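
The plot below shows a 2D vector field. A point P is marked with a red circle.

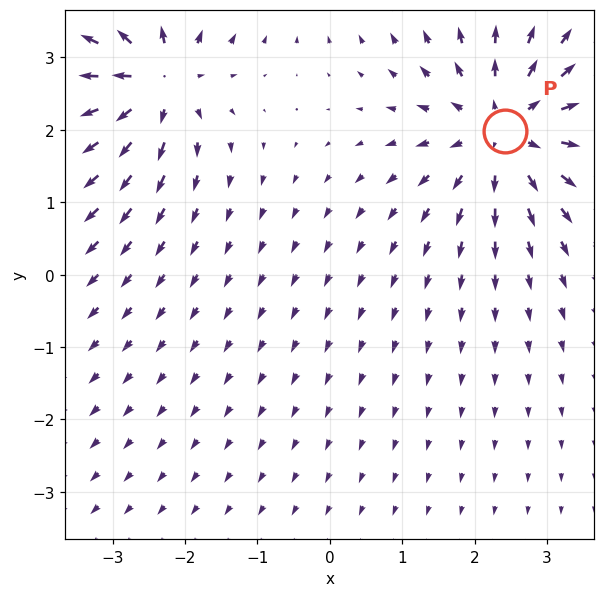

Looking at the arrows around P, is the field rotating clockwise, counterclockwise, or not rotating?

Near P at (2.4, 2.0) the arrows show no circulation. The curl there is ≈0.

not rotating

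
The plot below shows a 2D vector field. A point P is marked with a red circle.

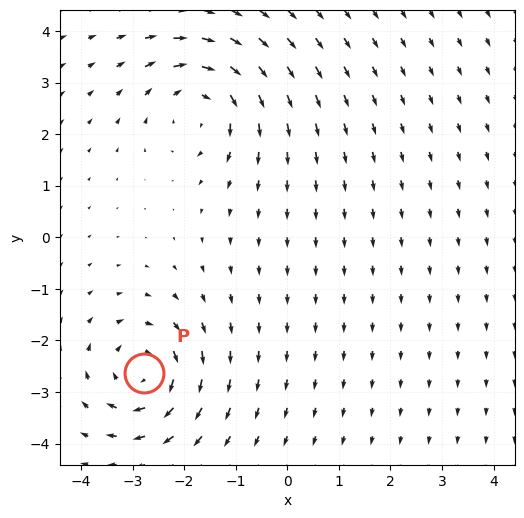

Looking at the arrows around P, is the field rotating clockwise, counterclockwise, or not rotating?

clockwise

Near P at (-2.8, -2.6) the arrows circulate clockwise. The curl (z-component) there is about -6; negative curl means clockwise rotation.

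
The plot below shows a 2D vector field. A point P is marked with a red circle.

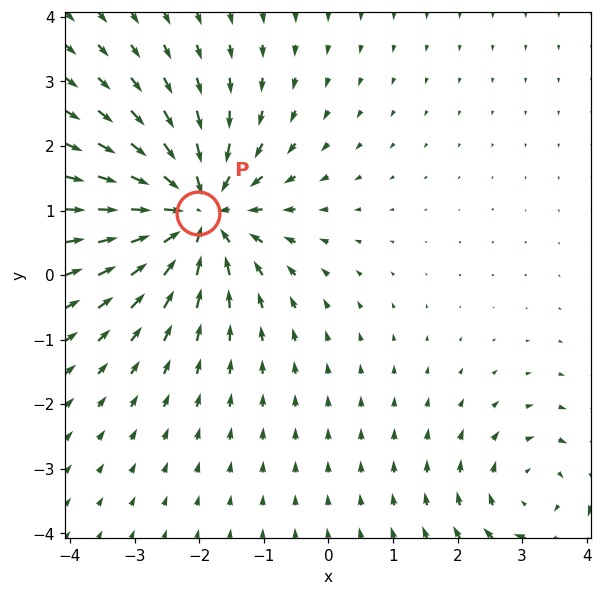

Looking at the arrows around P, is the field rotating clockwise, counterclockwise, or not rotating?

not rotating

Near P at (-2.0, 1.0) the arrows show no circulation. The curl there is ≈0.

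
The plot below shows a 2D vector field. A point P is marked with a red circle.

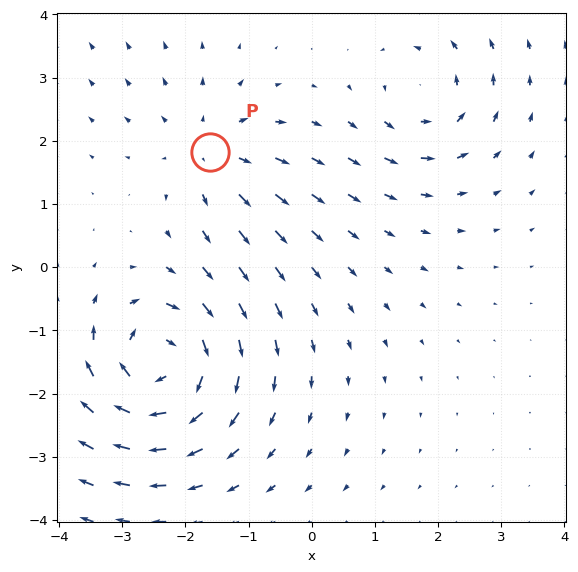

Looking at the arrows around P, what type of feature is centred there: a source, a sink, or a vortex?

source

At P (-1.6, 1.8) the arrows spread outward. Divergence about +3, curl ≈0 — positive divergence with near-zero curl is a source.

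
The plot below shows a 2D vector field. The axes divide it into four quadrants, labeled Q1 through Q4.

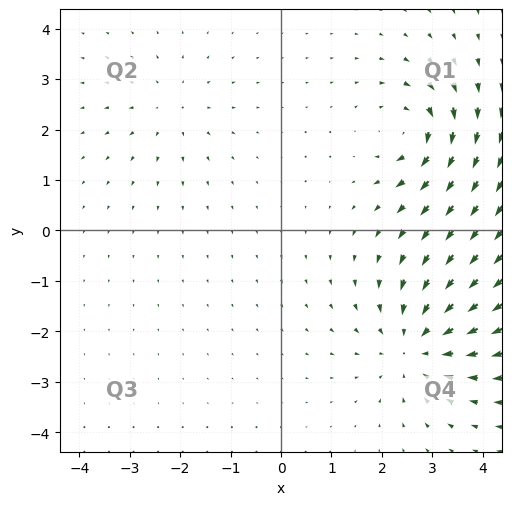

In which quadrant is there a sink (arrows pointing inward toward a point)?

The sink sits at approximately (2.7, -2.3), which lies in quadrant Q4. The divergence there is about -4, negative as expected for a sink.

Q4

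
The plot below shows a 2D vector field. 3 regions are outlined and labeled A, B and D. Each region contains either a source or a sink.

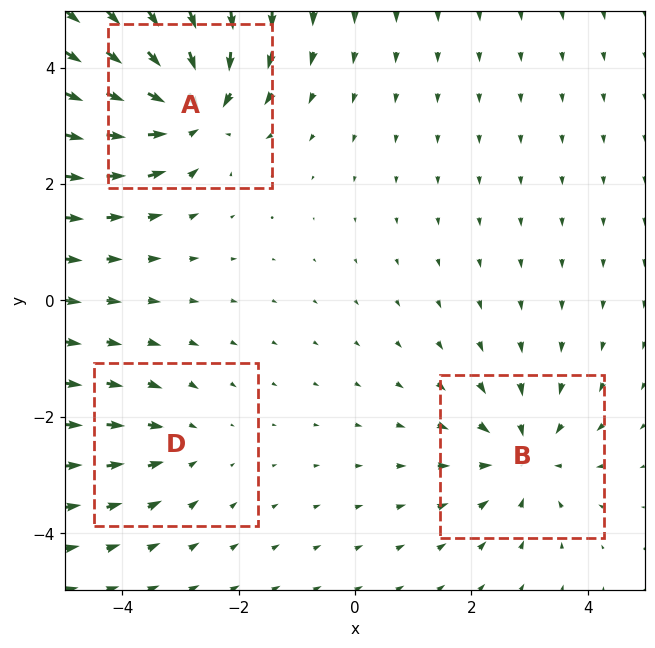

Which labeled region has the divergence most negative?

A

Divergence at each region's feature centre — A: about -6, B: about -3, D: about -2. Region A is most negative.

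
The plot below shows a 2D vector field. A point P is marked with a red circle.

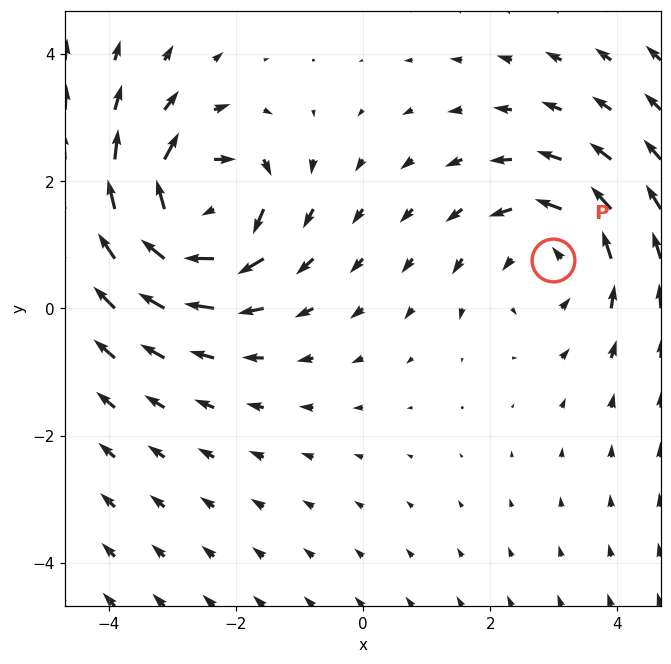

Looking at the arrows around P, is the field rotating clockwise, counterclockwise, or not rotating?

Near P at (3.0, 0.8) the arrows circulate counterclockwise. The curl (z-component) there is about +2; positive curl means counterclockwise rotation.

counterclockwise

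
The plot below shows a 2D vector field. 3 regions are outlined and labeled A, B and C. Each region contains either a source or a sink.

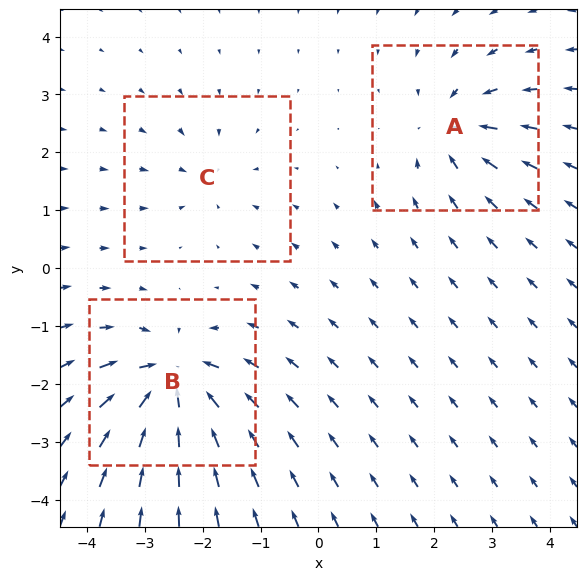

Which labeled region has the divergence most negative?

Divergence at each region's feature centre — A: about -4, B: about -6, C: about -3. Region B is most negative.

B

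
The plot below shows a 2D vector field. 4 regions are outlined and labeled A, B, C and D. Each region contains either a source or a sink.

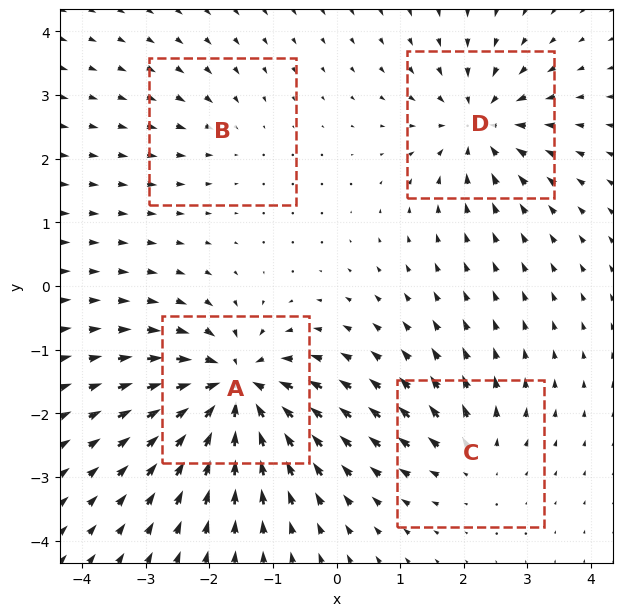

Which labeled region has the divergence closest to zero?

B

Divergence at each region's feature centre — A: about -9, B: about -3, C: about +4, D: about -6. Region B is closest to zero.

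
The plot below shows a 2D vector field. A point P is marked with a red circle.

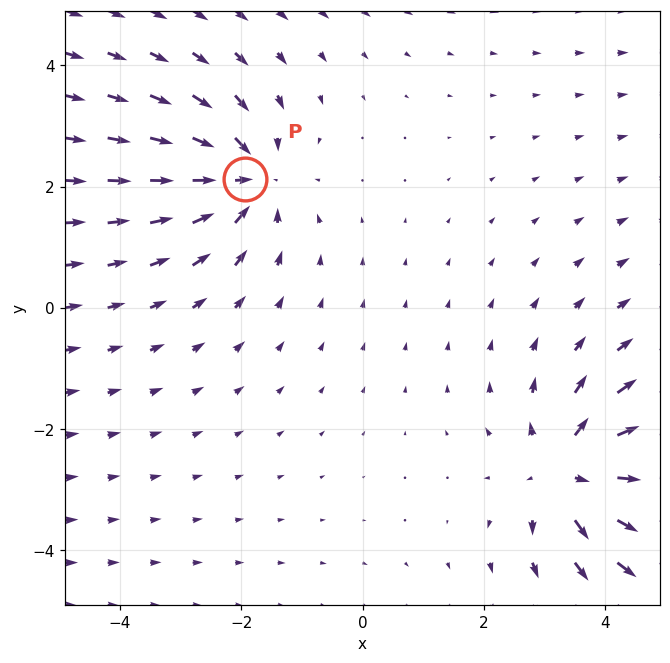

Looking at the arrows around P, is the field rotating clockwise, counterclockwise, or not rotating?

not rotating

Near P at (-1.9, 2.1) the arrows show no circulation. The curl there is ≈0.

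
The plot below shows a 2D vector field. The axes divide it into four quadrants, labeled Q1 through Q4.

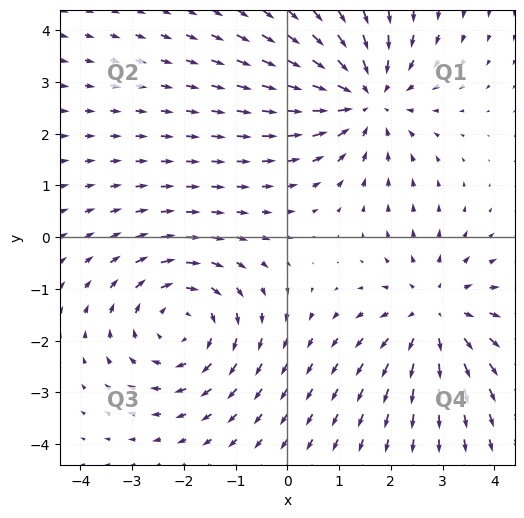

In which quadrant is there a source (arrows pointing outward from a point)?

Q4

The source sits at approximately (2.9, -1.5), which lies in quadrant Q4. The divergence there is about +3, positive as expected for a source.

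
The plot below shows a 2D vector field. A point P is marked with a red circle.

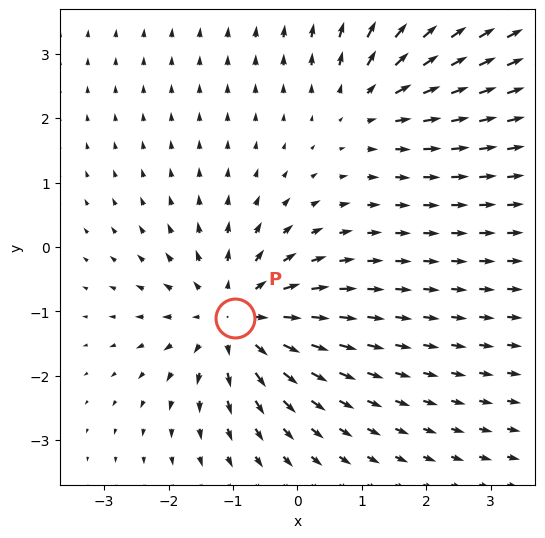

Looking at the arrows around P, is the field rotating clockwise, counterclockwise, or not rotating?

not rotating

Near P at (-1.0, -1.1) the arrows show no circulation. The curl there is ≈0.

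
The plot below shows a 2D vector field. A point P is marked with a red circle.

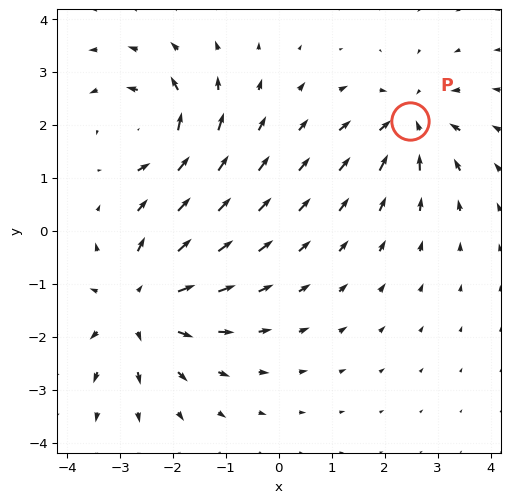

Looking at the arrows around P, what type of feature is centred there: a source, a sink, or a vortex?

At P (2.5, 2.1) the arrows converge inward. Divergence about -4, curl ≈0 — negative divergence with near-zero curl is a sink.

sink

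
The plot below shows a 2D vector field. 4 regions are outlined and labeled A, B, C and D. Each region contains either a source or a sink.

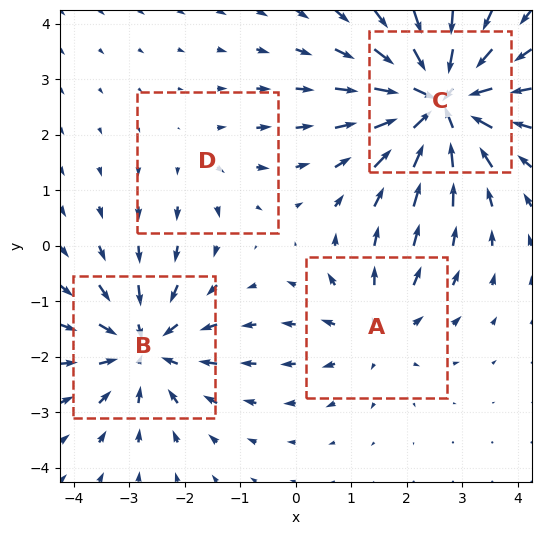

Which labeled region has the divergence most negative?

C

Divergence at each region's feature centre — A: about +3, B: about -5, C: about -7, D: about +2. Region C is most negative.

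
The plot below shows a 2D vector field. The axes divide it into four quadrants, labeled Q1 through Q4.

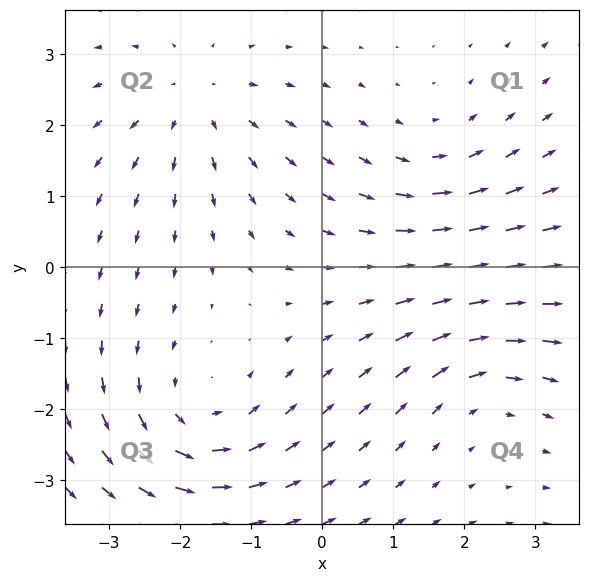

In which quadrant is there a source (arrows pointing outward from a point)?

The source sits at approximately (-1.8, 2.3), which lies in quadrant Q2. The divergence there is about +3, positive as expected for a source.

Q2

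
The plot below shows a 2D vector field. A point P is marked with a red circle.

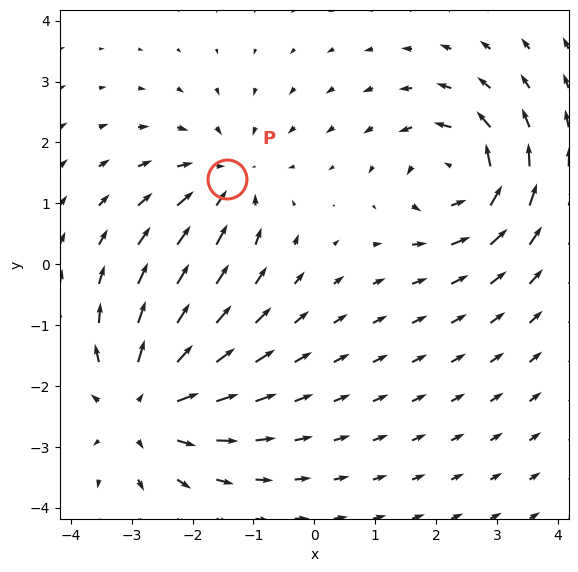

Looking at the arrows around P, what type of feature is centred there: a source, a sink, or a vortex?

sink

At P (-1.4, 1.4) the arrows converge inward. Divergence about -3, curl ≈0 — negative divergence with near-zero curl is a sink.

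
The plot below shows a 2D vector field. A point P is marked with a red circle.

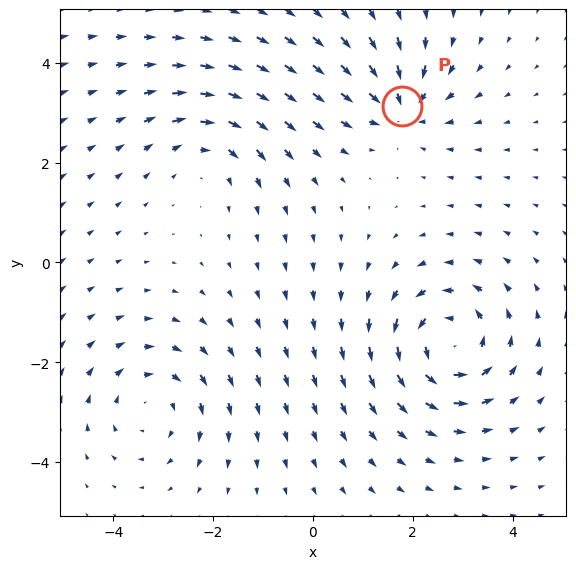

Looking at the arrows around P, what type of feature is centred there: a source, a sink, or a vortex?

At P (1.8, 3.1) the arrows converge inward. Divergence about -4, curl ≈0 — negative divergence with near-zero curl is a sink.

sink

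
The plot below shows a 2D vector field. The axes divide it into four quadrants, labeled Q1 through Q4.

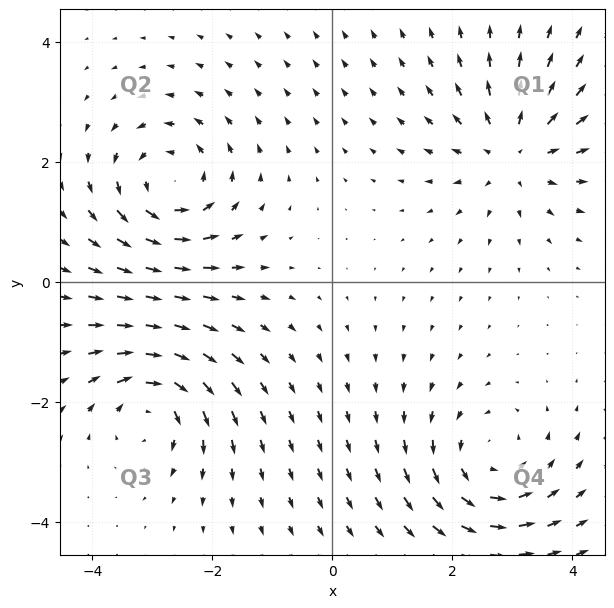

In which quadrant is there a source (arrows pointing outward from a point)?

The source sits at approximately (3.0, 2.2), which lies in quadrant Q1. The divergence there is about +4, positive as expected for a source.

Q1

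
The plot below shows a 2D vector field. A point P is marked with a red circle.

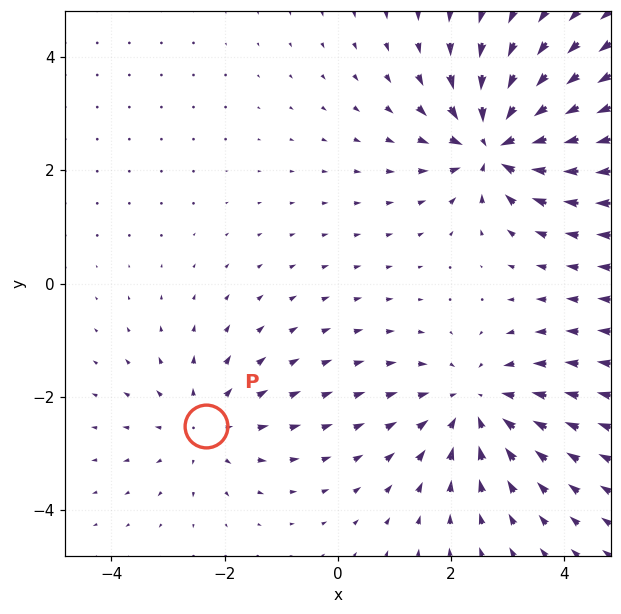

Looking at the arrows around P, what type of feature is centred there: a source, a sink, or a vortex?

source

At P (-2.3, -2.5) the arrows spread outward. Divergence about +3, curl ≈0 — positive divergence with near-zero curl is a source.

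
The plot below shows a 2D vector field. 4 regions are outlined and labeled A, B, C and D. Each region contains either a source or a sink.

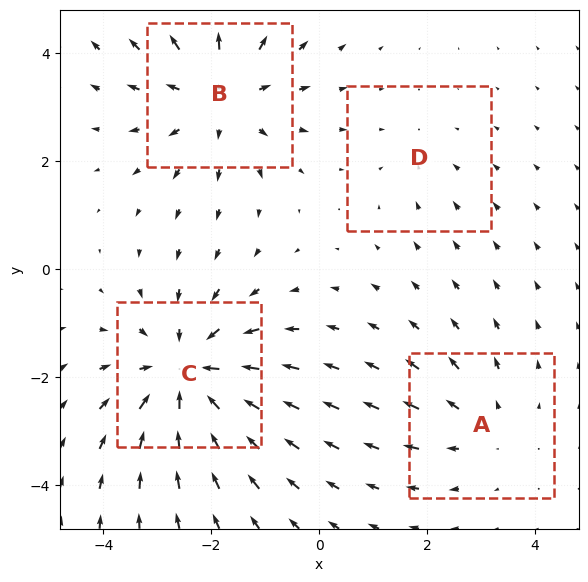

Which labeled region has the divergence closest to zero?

Divergence at each region's feature centre — A: about +3, B: about +4, C: about -6, D: about -2. Region D is closest to zero.

D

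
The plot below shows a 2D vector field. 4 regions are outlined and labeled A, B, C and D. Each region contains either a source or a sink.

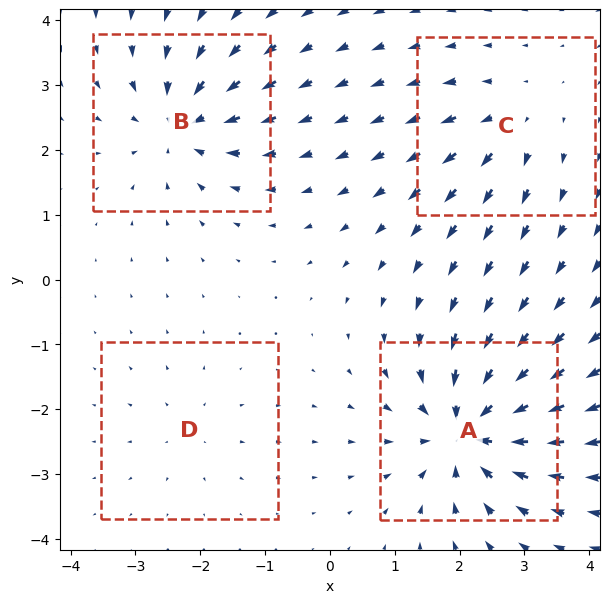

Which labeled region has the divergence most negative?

Divergence at each region's feature centre — A: about -8, B: about -6, C: about +4, D: about +2. Region A is most negative.

A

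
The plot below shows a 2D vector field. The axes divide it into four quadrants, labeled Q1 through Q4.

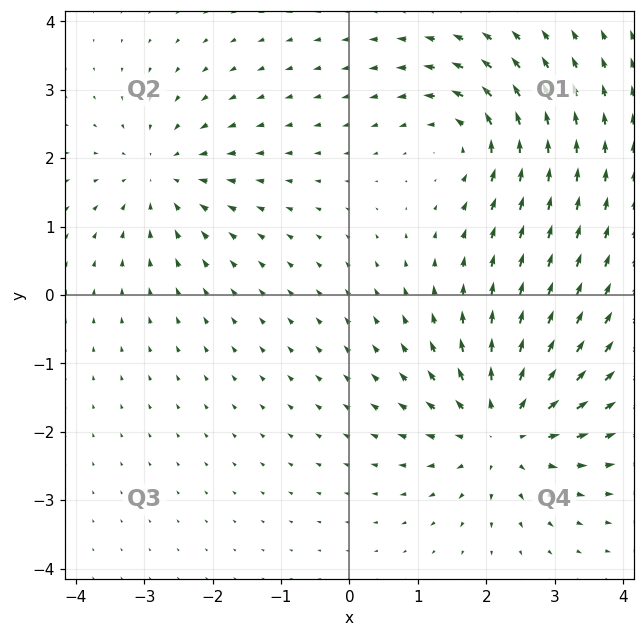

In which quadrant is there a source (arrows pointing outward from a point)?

The source sits at approximately (2.2, -2.0), which lies in quadrant Q4. The divergence there is about +5, positive as expected for a source.

Q4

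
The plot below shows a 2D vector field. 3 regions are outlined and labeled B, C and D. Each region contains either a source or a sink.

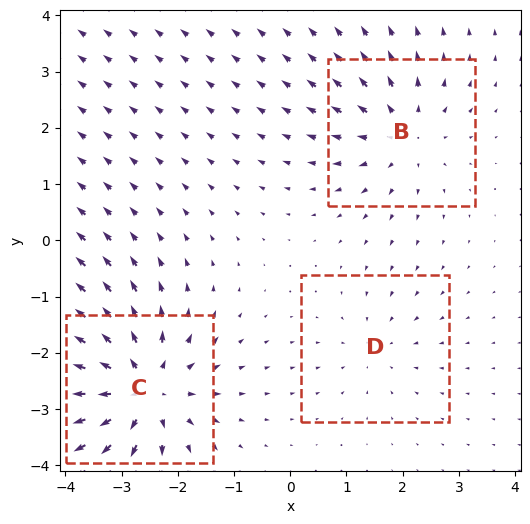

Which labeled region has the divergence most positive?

C

Divergence at each region's feature centre — B: about +3, C: about +5, D: about -2. Region C is most positive.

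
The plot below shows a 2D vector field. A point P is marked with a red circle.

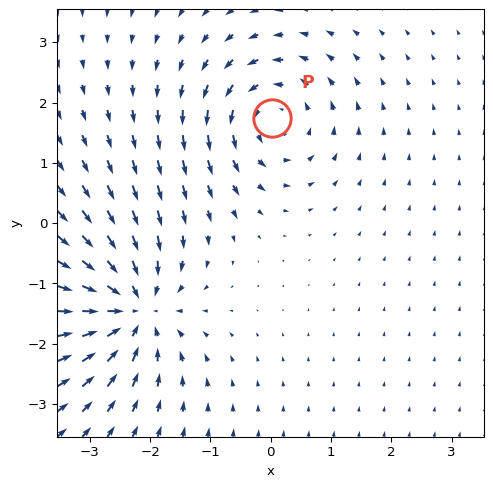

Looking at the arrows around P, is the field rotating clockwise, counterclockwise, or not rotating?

counterclockwise

Near P at (0.0, 1.7) the arrows circulate counterclockwise. The curl (z-component) there is about +4; positive curl means counterclockwise rotation.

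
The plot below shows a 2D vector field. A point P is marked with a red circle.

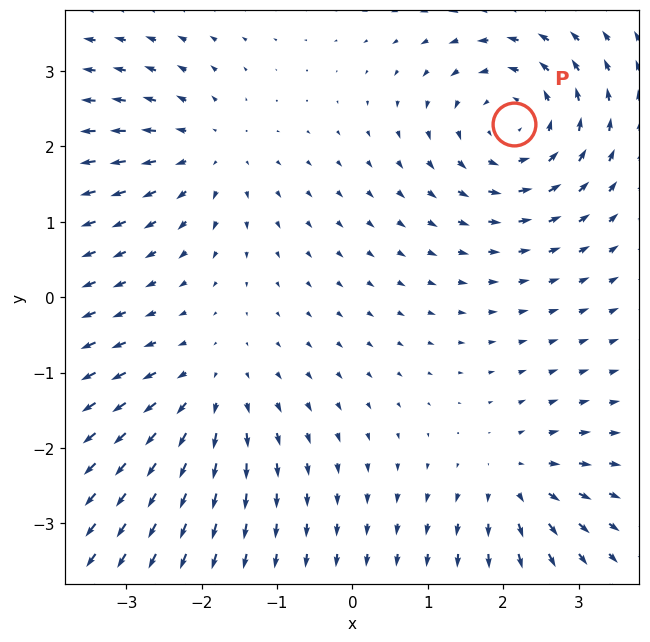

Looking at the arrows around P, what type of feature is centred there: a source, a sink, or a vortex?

vortex

At P (2.1, 2.3) the arrows circulate counterclockwise. Divergence ≈0, curl about +5 — near-zero divergence with nonzero curl is a vortex.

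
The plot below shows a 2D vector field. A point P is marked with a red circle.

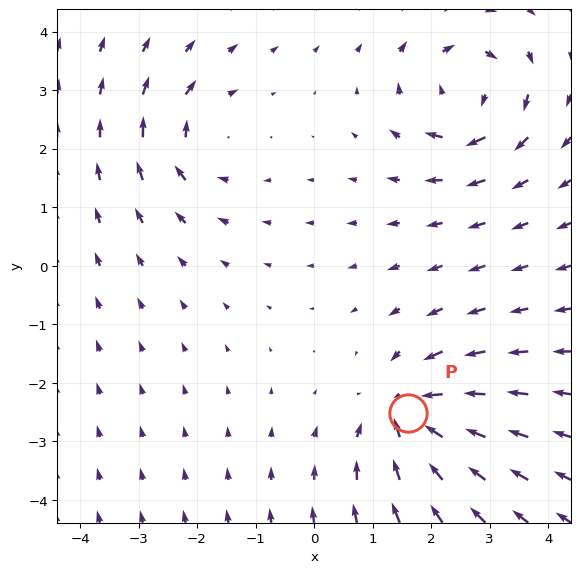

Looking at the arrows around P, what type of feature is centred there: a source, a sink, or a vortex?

sink

At P (1.6, -2.5) the arrows converge inward. Divergence about -5, curl ≈0 — negative divergence with near-zero curl is a sink.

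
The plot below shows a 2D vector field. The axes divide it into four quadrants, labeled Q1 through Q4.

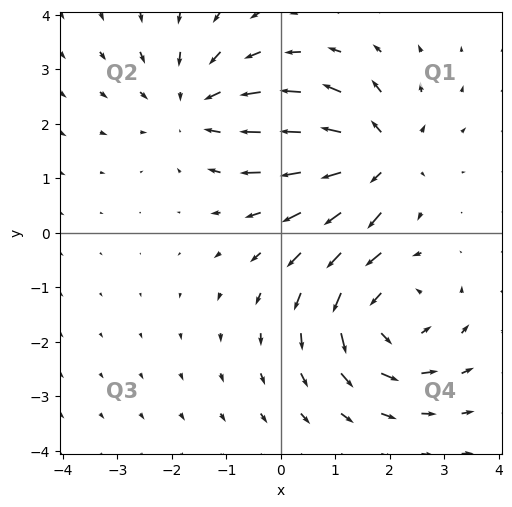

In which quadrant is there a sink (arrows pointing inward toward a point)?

The sink sits at approximately (-1.6, 2.3), which lies in quadrant Q2. The divergence there is about -3, negative as expected for a sink.

Q2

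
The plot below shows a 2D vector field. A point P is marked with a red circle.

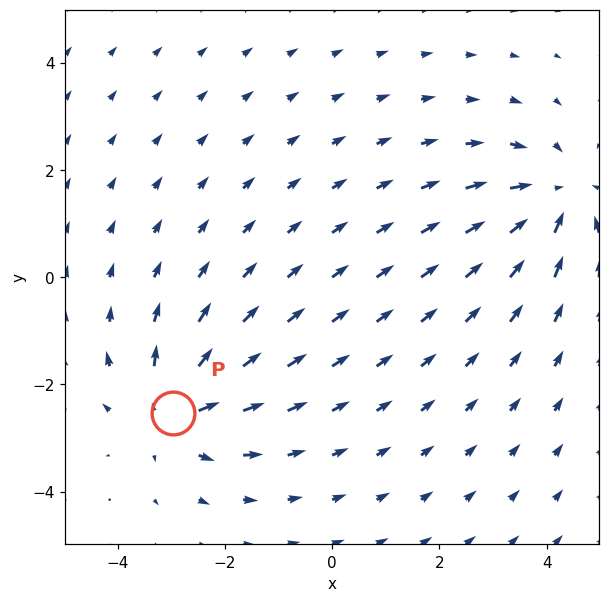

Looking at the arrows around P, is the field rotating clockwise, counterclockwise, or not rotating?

not rotating

Near P at (-3.0, -2.5) the arrows show no circulation. The curl there is ≈0.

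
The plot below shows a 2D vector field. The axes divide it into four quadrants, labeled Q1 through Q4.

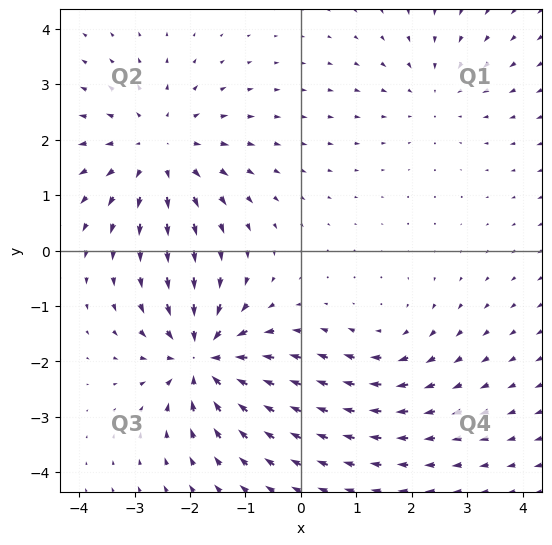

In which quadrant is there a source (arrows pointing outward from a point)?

Q2

The source sits at approximately (-2.6, 1.8), which lies in quadrant Q2. The divergence there is about +4, positive as expected for a source.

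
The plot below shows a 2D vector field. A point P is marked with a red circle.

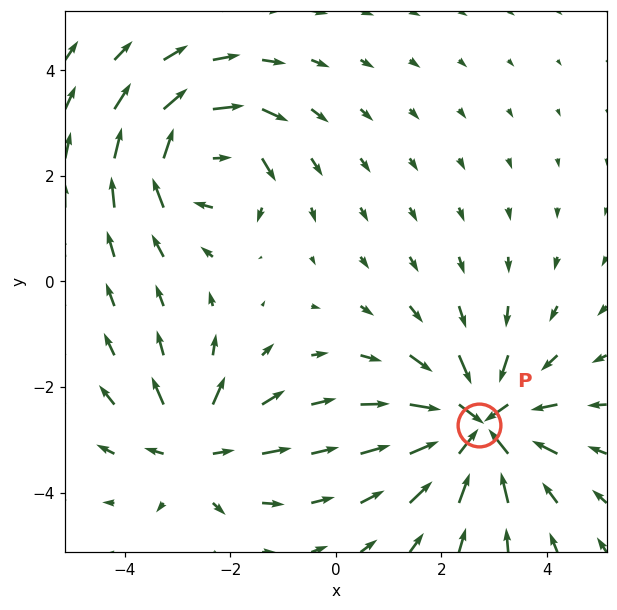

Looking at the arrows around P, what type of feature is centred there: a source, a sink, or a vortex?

At P (2.7, -2.7) the arrows converge inward. Divergence about -5, curl ≈0 — negative divergence with near-zero curl is a sink.

sink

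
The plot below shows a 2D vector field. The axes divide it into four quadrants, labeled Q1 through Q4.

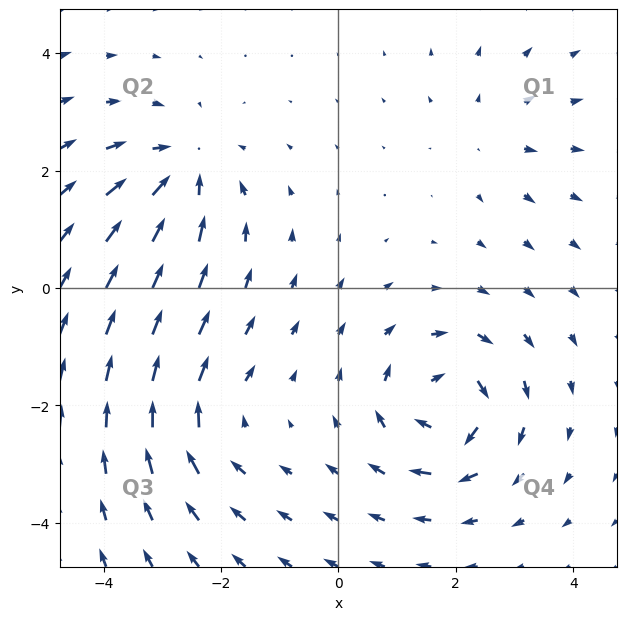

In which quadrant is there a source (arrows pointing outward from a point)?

Q1

The source sits at approximately (2.6, 2.6), which lies in quadrant Q1. The divergence there is about +3, positive as expected for a source.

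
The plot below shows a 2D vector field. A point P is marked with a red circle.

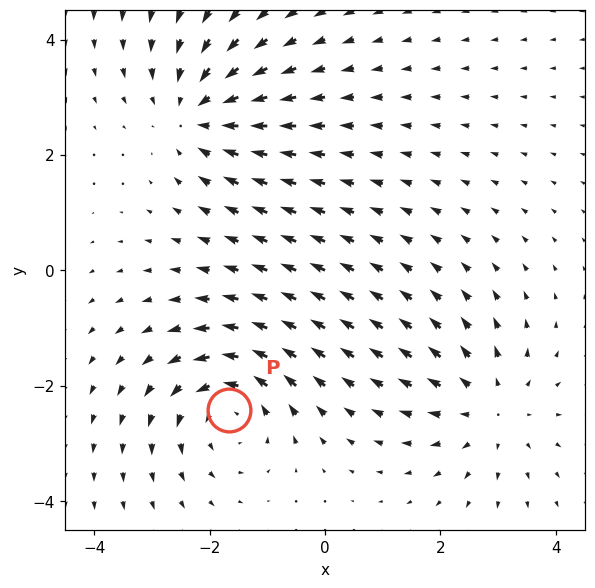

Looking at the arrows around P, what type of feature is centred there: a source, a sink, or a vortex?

vortex

At P (-1.7, -2.4) the arrows circulate counterclockwise. Divergence ≈0, curl about +5 — near-zero divergence with nonzero curl is a vortex.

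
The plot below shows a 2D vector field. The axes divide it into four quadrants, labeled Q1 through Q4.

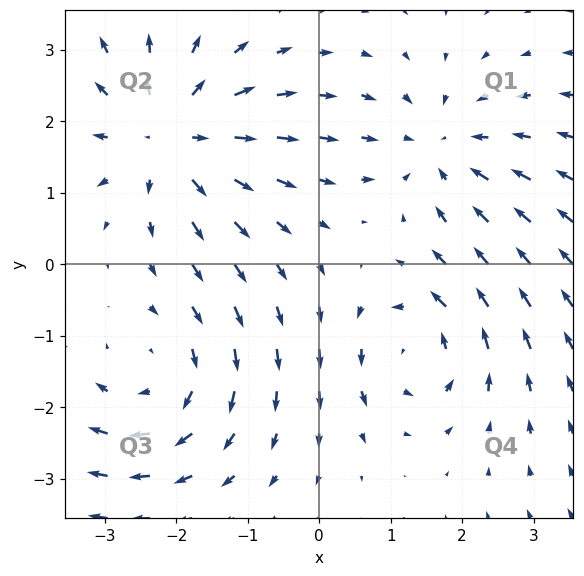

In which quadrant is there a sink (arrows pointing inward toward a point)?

Q1

The sink sits at approximately (1.7, 1.6), which lies in quadrant Q1. The divergence there is about -3, negative as expected for a sink.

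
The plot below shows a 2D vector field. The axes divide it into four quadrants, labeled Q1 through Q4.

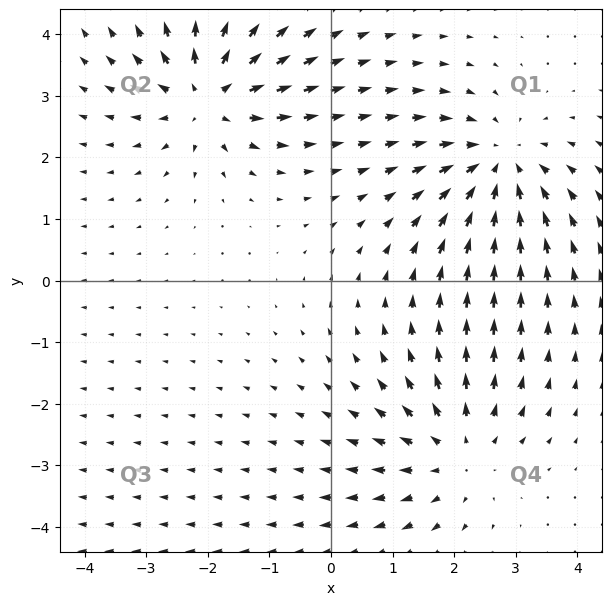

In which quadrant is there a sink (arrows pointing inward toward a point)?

The sink sits at approximately (2.7, 1.9), which lies in quadrant Q1. The divergence there is about -4, negative as expected for a sink.

Q1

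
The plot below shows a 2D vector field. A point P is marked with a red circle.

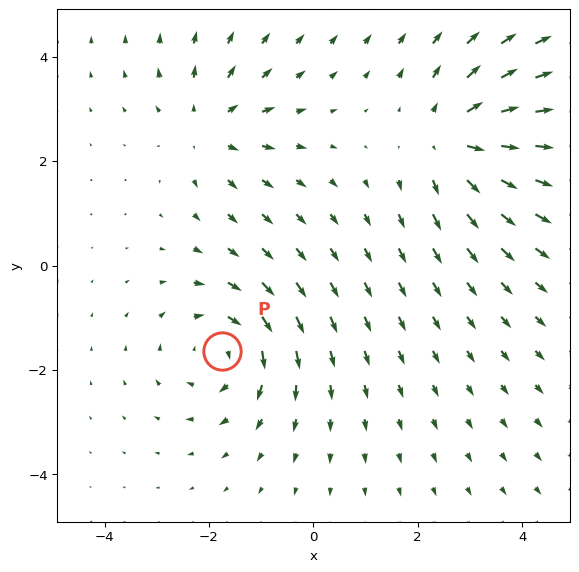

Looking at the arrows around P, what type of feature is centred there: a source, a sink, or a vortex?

At P (-1.8, -1.6) the arrows circulate clockwise. Divergence ≈0, curl about -5 — near-zero divergence with nonzero curl is a vortex.

vortex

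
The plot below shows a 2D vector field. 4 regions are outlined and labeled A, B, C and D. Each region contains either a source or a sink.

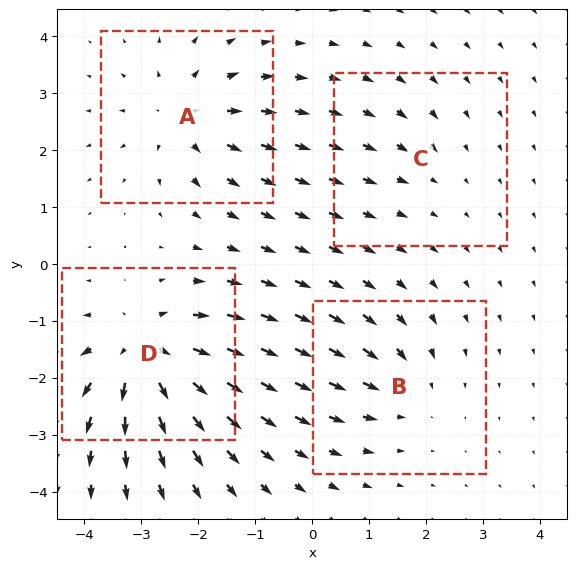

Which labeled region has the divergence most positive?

D

Divergence at each region's feature centre — A: about +5, B: about -4, C: about -2, D: about +7. Region D is most positive.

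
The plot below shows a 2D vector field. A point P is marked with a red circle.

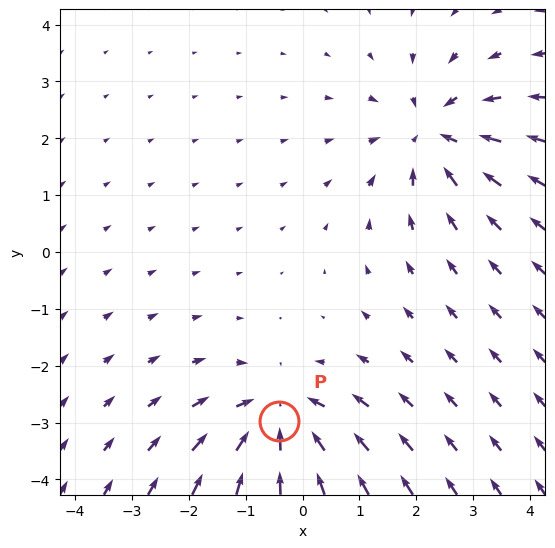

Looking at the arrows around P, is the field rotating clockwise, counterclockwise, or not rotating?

Near P at (-0.4, -3.0) the arrows show no circulation. The curl there is ≈0.

not rotating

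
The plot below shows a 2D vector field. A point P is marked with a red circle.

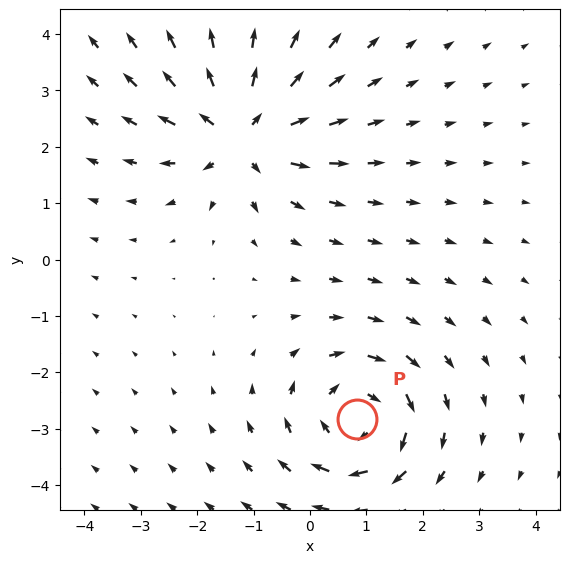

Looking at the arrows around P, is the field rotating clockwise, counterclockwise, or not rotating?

clockwise

Near P at (0.8, -2.8) the arrows circulate clockwise. The curl (z-component) there is about -4; negative curl means clockwise rotation.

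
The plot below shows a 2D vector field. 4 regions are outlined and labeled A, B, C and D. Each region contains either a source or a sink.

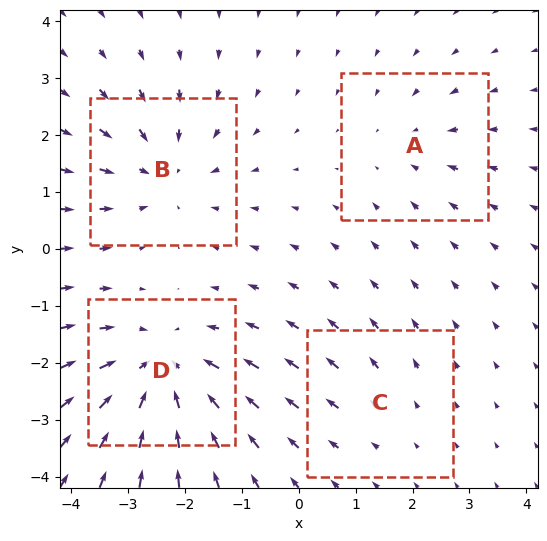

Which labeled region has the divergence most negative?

Divergence at each region's feature centre — A: about -3, B: about -5, C: about +2, D: about -6. Region D is most negative.

D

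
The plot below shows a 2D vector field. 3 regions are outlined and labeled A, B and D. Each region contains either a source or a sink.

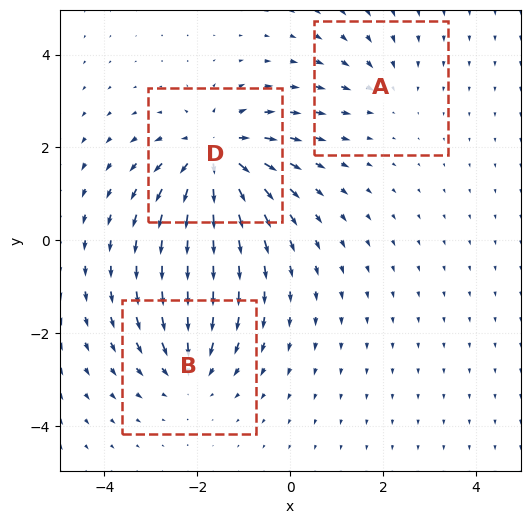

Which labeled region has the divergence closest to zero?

A

Divergence at each region's feature centre — A: about -2, B: about -3, D: about +5. Region A is closest to zero.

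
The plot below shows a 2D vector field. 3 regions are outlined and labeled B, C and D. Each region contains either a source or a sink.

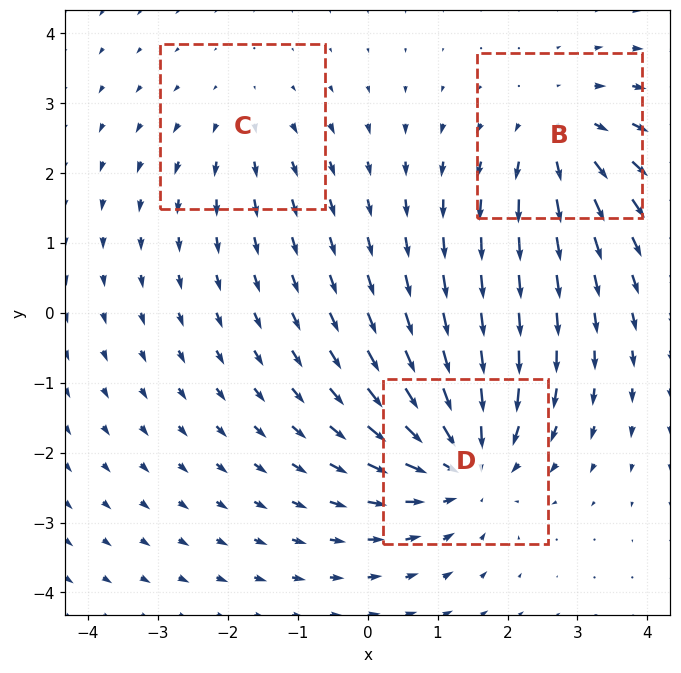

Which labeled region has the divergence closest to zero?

C

Divergence at each region's feature centre — B: about +3, C: about +2, D: about -4. Region C is closest to zero.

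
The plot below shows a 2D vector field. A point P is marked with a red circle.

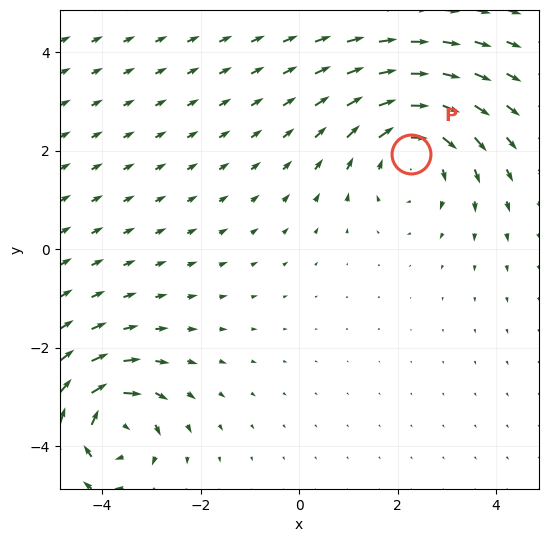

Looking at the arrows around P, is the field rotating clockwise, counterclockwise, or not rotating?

clockwise

Near P at (2.3, 1.9) the arrows circulate clockwise. The curl (z-component) there is about -3; negative curl means clockwise rotation.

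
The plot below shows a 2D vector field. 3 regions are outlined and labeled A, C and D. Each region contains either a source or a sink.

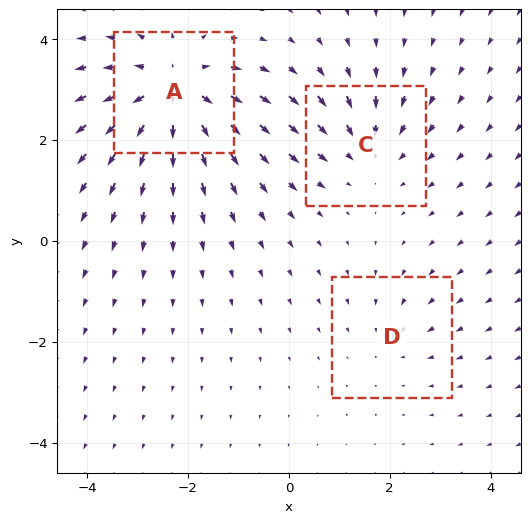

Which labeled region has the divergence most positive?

Divergence at each region's feature centre — A: about +5, C: about -3, D: about -2. Region A is most positive.

A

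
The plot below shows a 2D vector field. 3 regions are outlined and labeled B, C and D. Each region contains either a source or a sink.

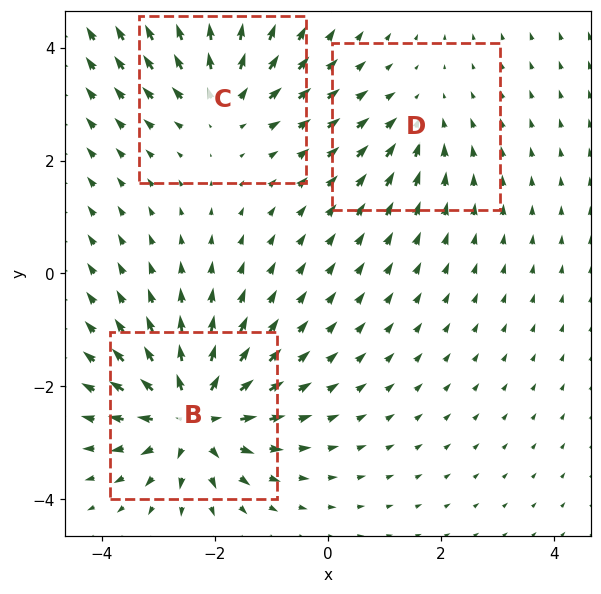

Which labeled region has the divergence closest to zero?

D

Divergence at each region's feature centre — B: about +6, C: about +4, D: about -2. Region D is closest to zero.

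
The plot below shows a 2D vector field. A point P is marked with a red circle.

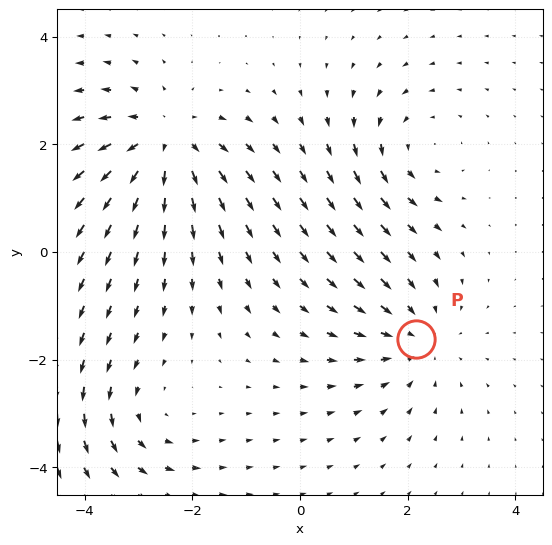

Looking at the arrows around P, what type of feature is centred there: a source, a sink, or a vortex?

sink

At P (2.2, -1.6) the arrows converge inward. Divergence about -3, curl ≈0 — negative divergence with near-zero curl is a sink.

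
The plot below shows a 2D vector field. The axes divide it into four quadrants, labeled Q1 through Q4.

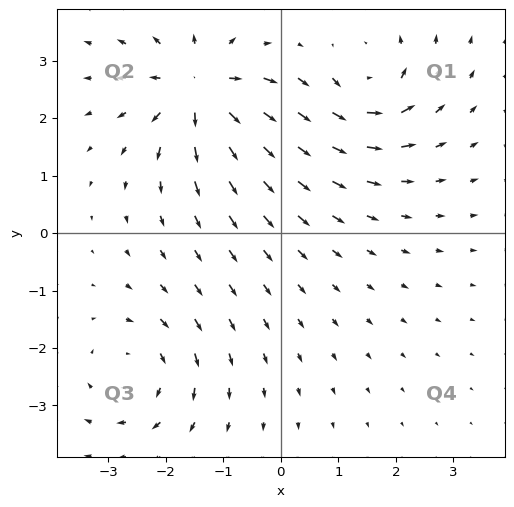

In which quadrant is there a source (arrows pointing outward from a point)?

Q2

The source sits at approximately (-1.4, 2.5), which lies in quadrant Q2. The divergence there is about +6, positive as expected for a source.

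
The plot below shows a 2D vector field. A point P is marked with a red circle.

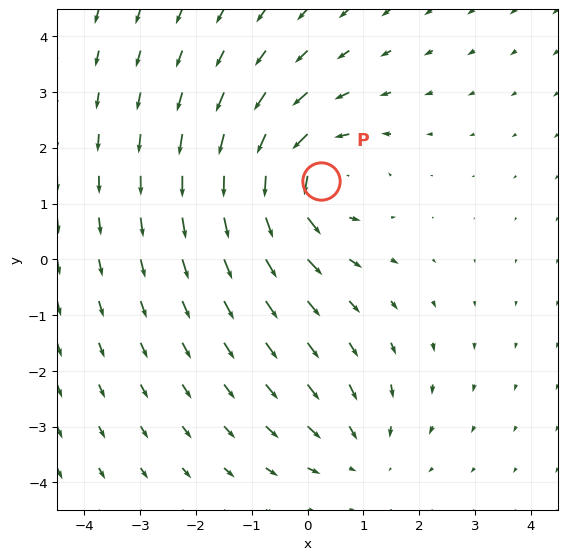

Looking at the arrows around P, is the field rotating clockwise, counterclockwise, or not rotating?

Near P at (0.2, 1.4) the arrows circulate counterclockwise. The curl (z-component) there is about +5; positive curl means counterclockwise rotation.

counterclockwise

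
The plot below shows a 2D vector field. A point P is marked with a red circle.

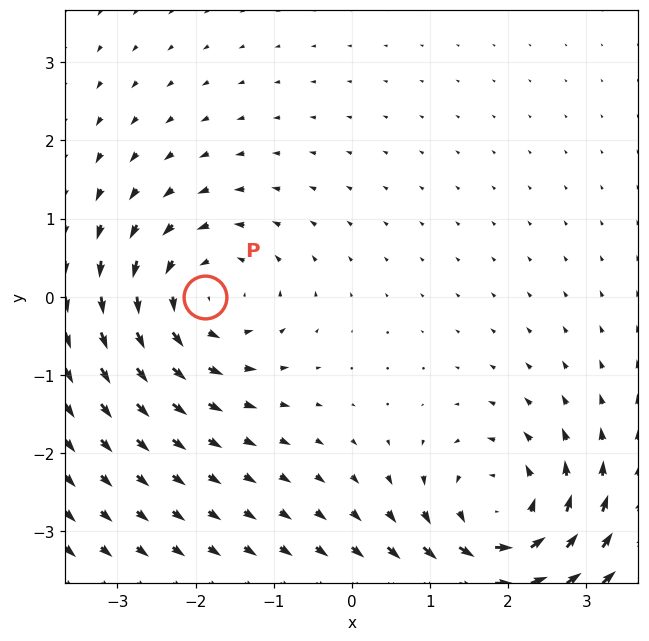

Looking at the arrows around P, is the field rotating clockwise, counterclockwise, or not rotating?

Near P at (-1.9, 0.0) the arrows circulate counterclockwise. The curl (z-component) there is about +4; positive curl means counterclockwise rotation.

counterclockwise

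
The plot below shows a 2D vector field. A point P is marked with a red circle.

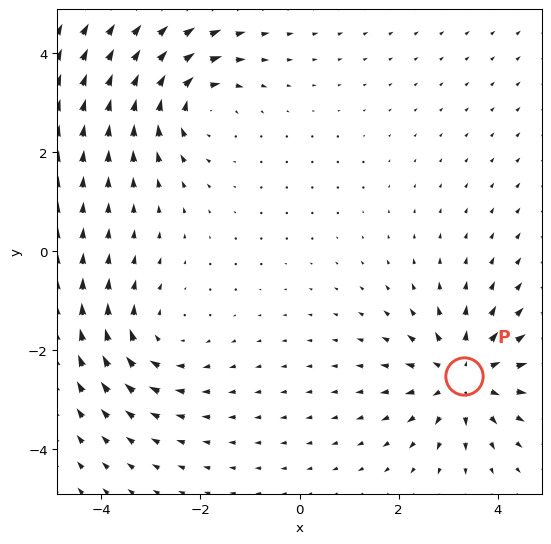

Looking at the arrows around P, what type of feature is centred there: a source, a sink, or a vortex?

At P (3.3, -2.5) the arrows spread outward. Divergence about +4, curl ≈0 — positive divergence with near-zero curl is a source.

source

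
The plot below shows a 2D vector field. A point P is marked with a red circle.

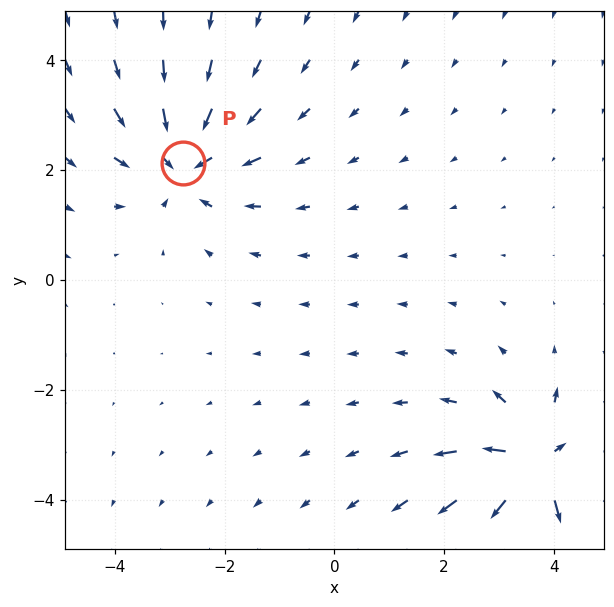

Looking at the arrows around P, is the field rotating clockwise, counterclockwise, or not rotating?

Near P at (-2.8, 2.1) the arrows show no circulation. The curl there is ≈0.

not rotating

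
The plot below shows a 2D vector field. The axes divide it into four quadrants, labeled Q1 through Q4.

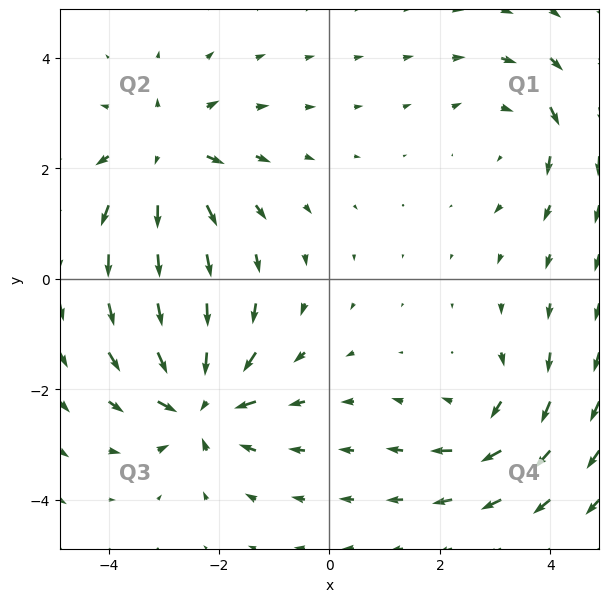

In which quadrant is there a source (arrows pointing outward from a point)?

Q2

The source sits at approximately (-2.9, 2.2), which lies in quadrant Q2. The divergence there is about +4, positive as expected for a source.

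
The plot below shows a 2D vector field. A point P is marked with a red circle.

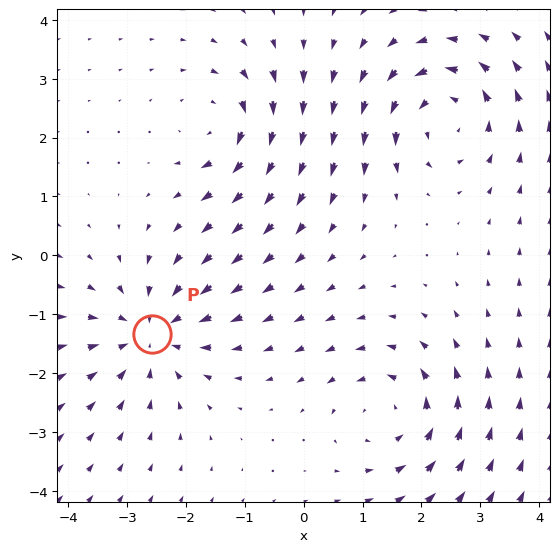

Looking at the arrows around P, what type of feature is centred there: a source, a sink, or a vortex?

At P (-2.6, -1.3) the arrows converge inward. Divergence about -5, curl ≈0 — negative divergence with near-zero curl is a sink.

sink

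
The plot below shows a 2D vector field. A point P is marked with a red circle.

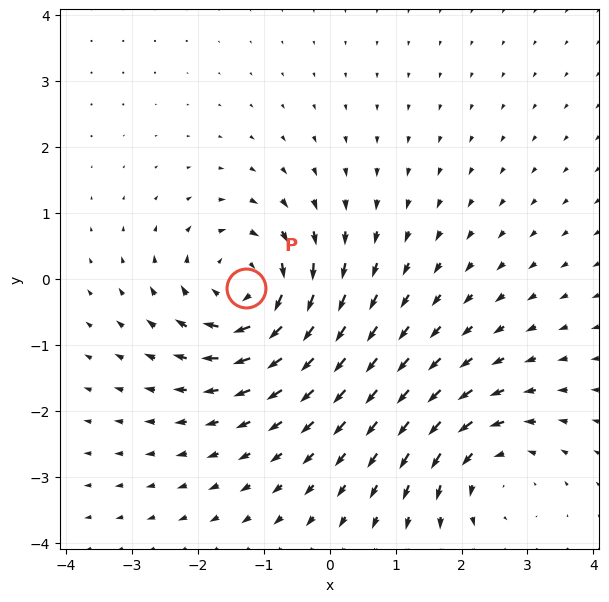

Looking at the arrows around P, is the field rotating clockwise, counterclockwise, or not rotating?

clockwise

Near P at (-1.3, -0.1) the arrows circulate clockwise. The curl (z-component) there is about -6; negative curl means clockwise rotation.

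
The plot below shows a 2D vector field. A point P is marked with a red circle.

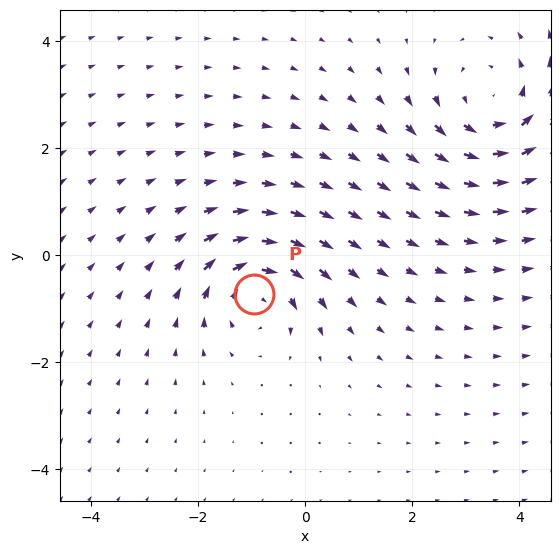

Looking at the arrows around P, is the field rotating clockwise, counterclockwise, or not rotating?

clockwise

Near P at (-1.0, -0.7) the arrows circulate clockwise. The curl (z-component) there is about -4; negative curl means clockwise rotation.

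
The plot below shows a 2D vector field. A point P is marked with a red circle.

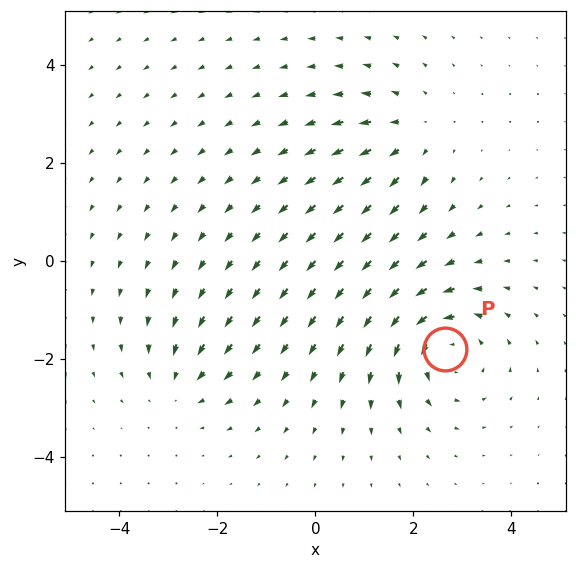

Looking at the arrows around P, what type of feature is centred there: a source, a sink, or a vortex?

vortex

At P (2.6, -1.8) the arrows circulate counterclockwise. Divergence ≈0, curl about +4 — near-zero divergence with nonzero curl is a vortex.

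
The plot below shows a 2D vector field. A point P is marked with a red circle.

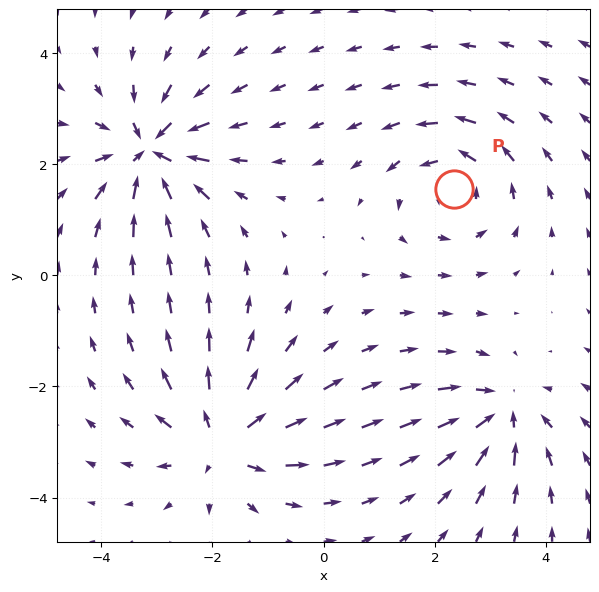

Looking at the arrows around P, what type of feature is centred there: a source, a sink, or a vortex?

vortex

At P (2.3, 1.6) the arrows circulate counterclockwise. Divergence ≈0, curl about +5 — near-zero divergence with nonzero curl is a vortex.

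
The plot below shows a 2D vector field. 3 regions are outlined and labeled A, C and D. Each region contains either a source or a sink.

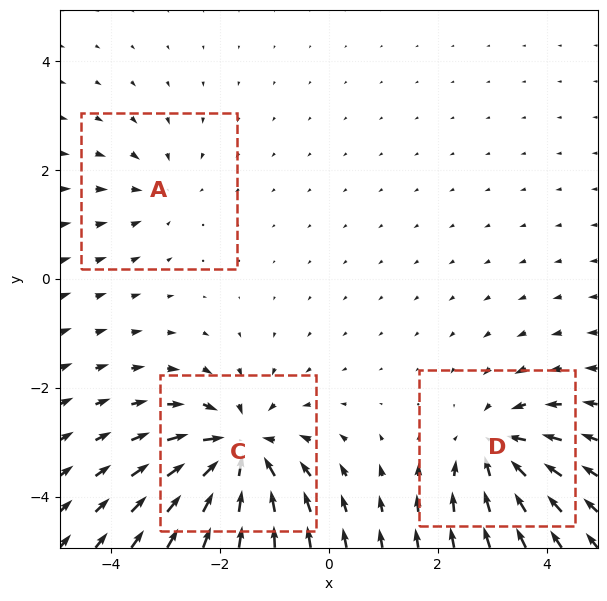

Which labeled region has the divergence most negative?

C

Divergence at each region's feature centre — A: about -2, C: about -5, D: about -4. Region C is most negative.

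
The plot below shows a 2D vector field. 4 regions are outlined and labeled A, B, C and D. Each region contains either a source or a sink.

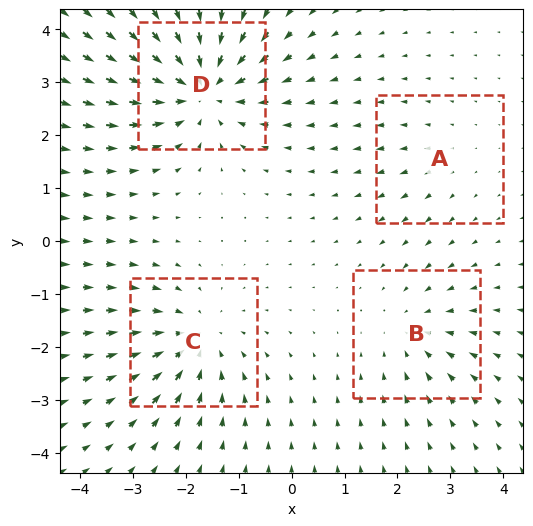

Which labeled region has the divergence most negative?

Divergence at each region's feature centre — A: about +2, B: about -3, C: about -5, D: about -7. Region D is most negative.

D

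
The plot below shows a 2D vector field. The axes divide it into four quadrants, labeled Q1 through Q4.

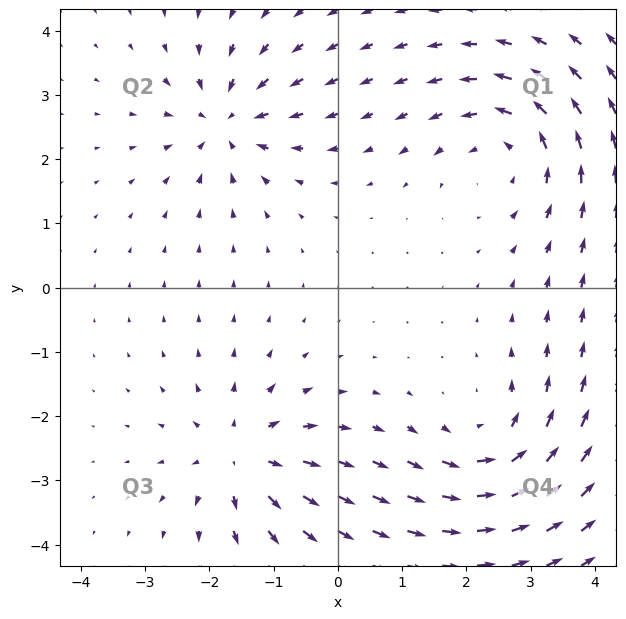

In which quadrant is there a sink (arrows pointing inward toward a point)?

The sink sits at approximately (-1.7, 2.6), which lies in quadrant Q2. The divergence there is about -5, negative as expected for a sink.

Q2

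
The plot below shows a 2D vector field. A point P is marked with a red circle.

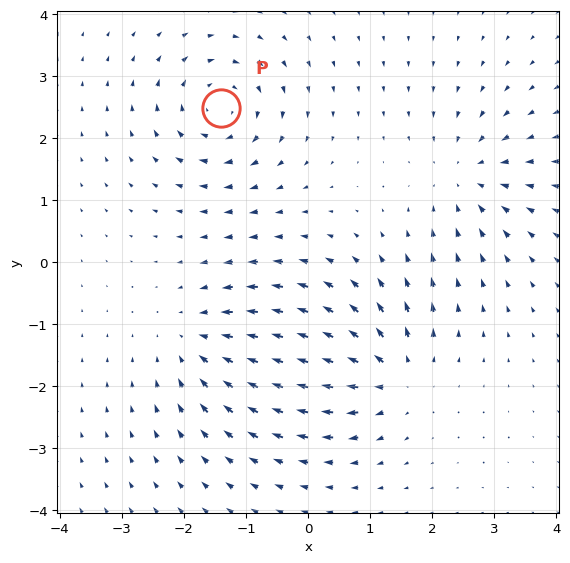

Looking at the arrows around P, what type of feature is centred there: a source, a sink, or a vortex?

vortex

At P (-1.4, 2.5) the arrows circulate clockwise. Divergence ≈0, curl about -6 — near-zero divergence with nonzero curl is a vortex.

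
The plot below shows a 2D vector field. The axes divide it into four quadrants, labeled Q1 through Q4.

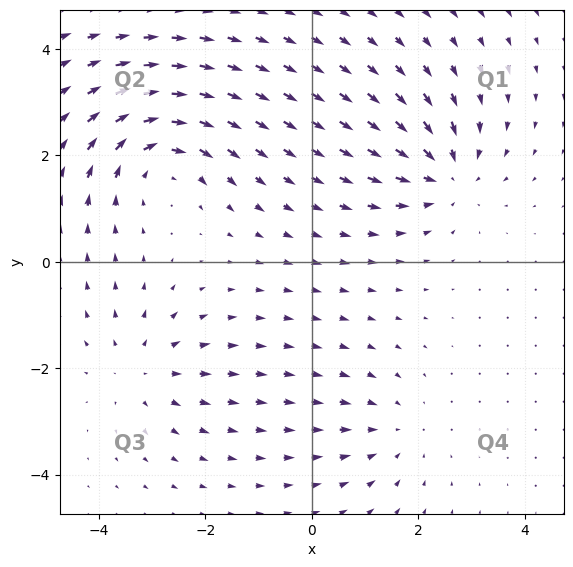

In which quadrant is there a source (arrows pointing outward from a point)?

The source sits at approximately (-3.2, -2.0), which lies in quadrant Q3. The divergence there is about +3, positive as expected for a source.

Q3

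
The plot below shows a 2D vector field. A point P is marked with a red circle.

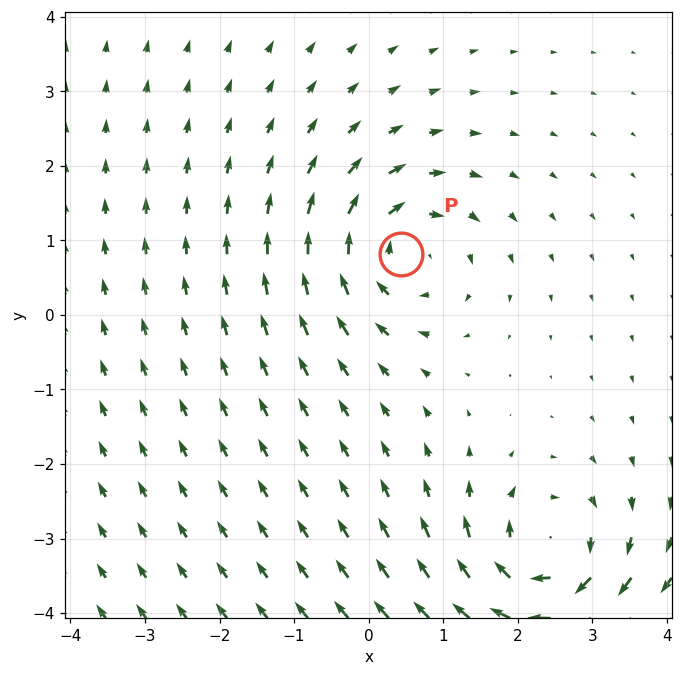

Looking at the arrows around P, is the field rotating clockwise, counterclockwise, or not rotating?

clockwise

Near P at (0.4, 0.8) the arrows circulate clockwise. The curl (z-component) there is about -4; negative curl means clockwise rotation.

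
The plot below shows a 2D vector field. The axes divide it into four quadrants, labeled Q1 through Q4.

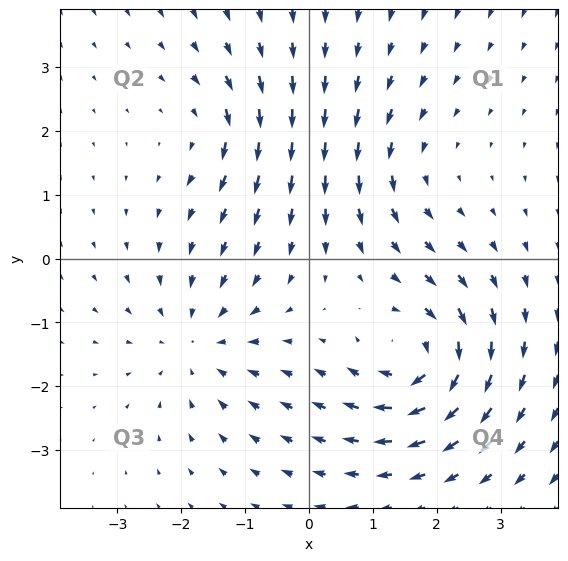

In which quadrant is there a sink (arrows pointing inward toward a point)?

The sink sits at approximately (-1.7, -1.3), which lies in quadrant Q3. The divergence there is about -4, negative as expected for a sink.

Q3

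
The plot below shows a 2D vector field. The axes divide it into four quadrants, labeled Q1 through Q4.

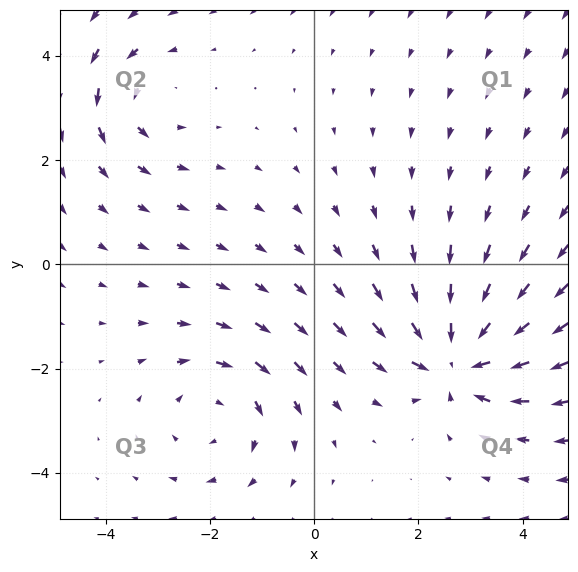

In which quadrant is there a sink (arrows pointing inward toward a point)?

The sink sits at approximately (2.7, -1.8), which lies in quadrant Q4. The divergence there is about -6, negative as expected for a sink.

Q4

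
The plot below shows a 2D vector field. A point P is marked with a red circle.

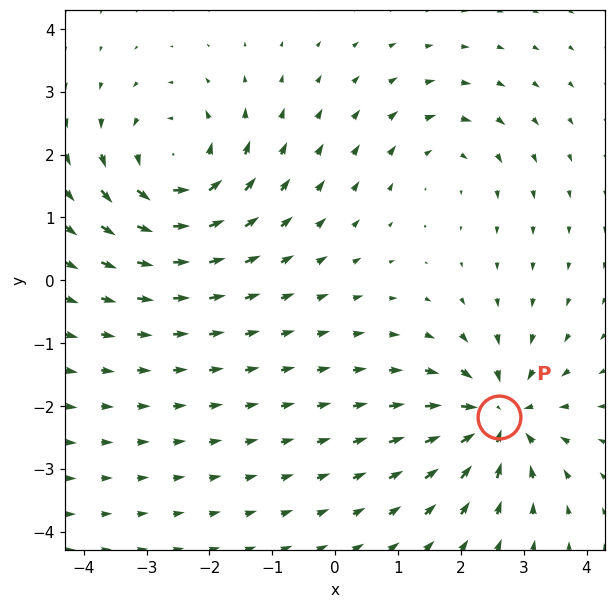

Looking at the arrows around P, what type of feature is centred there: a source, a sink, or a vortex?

sink

At P (2.6, -2.2) the arrows converge inward. Divergence about -6, curl ≈0 — negative divergence with near-zero curl is a sink.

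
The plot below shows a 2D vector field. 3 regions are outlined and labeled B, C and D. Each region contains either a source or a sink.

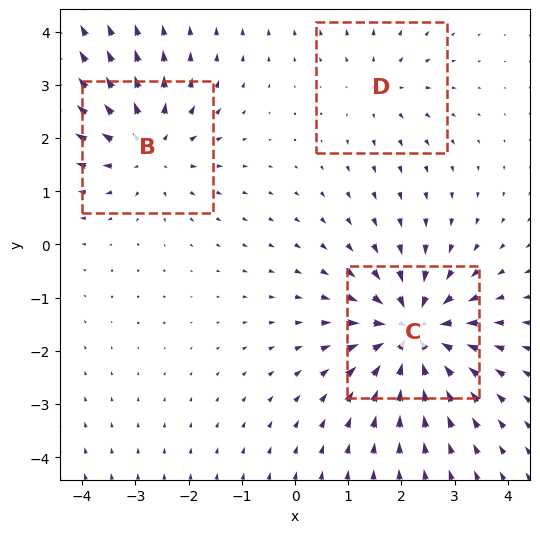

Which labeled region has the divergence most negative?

Divergence at each region's feature centre — B: about +4, C: about -5, D: about +2. Region C is most negative.

C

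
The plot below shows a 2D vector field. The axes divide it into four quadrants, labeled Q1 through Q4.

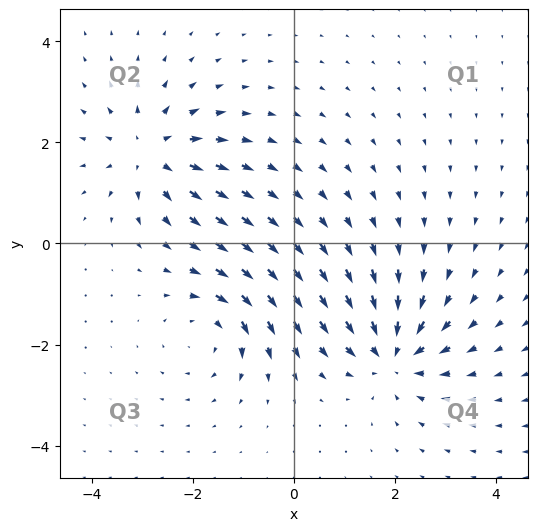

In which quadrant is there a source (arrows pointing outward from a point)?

The source sits at approximately (-2.8, 1.8), which lies in quadrant Q2. The divergence there is about +4, positive as expected for a source.

Q2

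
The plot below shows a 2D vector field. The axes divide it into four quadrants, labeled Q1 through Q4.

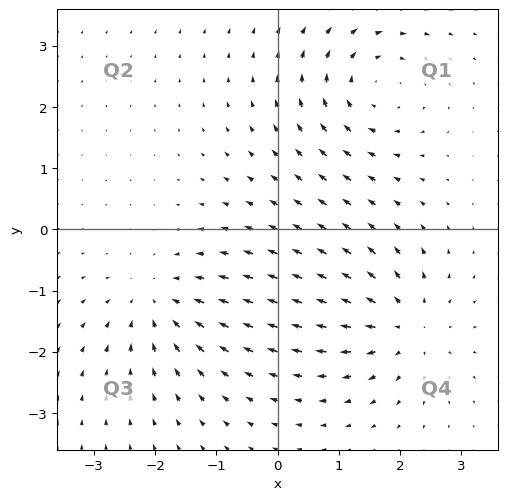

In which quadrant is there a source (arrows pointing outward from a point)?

The source sits at approximately (2.1, -1.6), which lies in quadrant Q4. The divergence there is about +5, positive as expected for a source.

Q4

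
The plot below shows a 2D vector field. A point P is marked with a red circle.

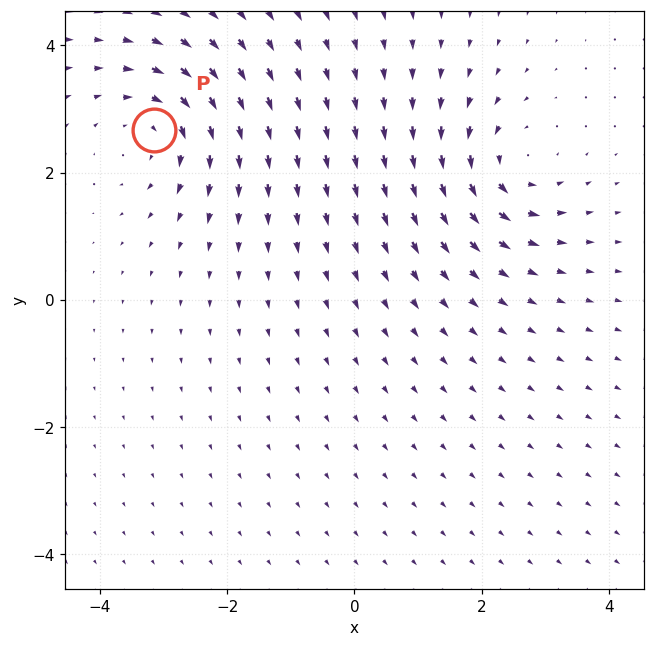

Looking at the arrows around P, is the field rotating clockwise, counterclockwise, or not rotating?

Near P at (-3.1, 2.7) the arrows circulate clockwise. The curl (z-component) there is about -4; negative curl means clockwise rotation.

clockwise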